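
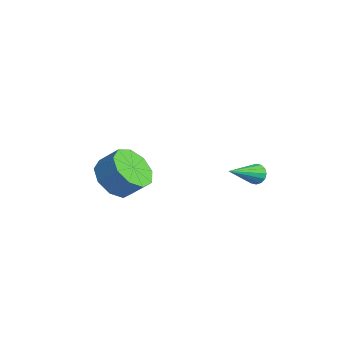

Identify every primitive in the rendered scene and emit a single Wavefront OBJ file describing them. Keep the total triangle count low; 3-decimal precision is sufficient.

v -0.677 3.43 0.44
v -0.402 3.27 0.041
v -0.283 1.91 1.32
v -0.231 3.403 0.193
v -0.18 3.542 0.412
v -0.262 3.652 0.637
v -0.456 3.702 0.81
v -0.708 3.679 0.884
v -0.952 3.589 0.838
v -1.123 3.457 0.686
v -1.174 3.318 0.468
v -1.091 3.208 0.242
v -0.898 3.158 0.069
v -0.646 3.181 -0.004
v -2.478 -2 0.88
v -1.991 -1.445 0.12
v -1.414 -0.885 0.9
v -1.902 -1.44 1.66
v -2.597 -1.105 0.325
v -2.021 -0.545 1.105
v -3.149 -1.184 0.79
v -2.572 -0.624 1.569
v -3.386 -1.645 1.296
v -2.809 -1.085 2.076
v -3.199 -2.272 1.608
v -2.622 -1.712 2.388
v -2.675 -2.772 1.58
v -2.098 -2.212 2.359
v -2.059 -2.911 1.223
v -1.482 -2.351 2.003
v -1.639 -2.623 0.707
v -1.062 -2.063 1.487
v -1.612 -2.044 0.271
v -1.035 -1.484 1.051
f 2 1 4
f 2 4 3
f 4 1 5
f 4 5 3
f 5 1 6
f 5 6 3
f 6 1 7
f 6 7 3
f 7 1 8
f 7 8 3
f 8 1 9
f 8 9 3
f 9 1 10
f 9 10 3
f 10 1 11
f 10 11 3
f 11 1 12
f 11 12 3
f 12 1 13
f 12 13 3
f 13 1 14
f 13 14 3
f 14 1 2
f 14 2 3
f 16 15 19
f 16 19 17
f 17 19 20
f 17 20 18
f 19 15 21
f 19 21 20
f 20 21 22
f 20 22 18
f 21 15 23
f 21 23 22
f 22 23 24
f 22 24 18
f 23 15 25
f 23 25 24
f 24 25 26
f 24 26 18
f 25 15 27
f 25 27 26
f 26 27 28
f 26 28 18
f 27 15 29
f 27 29 28
f 28 29 30
f 28 30 18
f 29 15 31
f 29 31 30
f 30 31 32
f 30 32 18
f 31 15 33
f 31 33 32
f 32 33 34
f 32 34 18
f 33 15 16
f 33 16 34
f 34 16 17
f 34 17 18



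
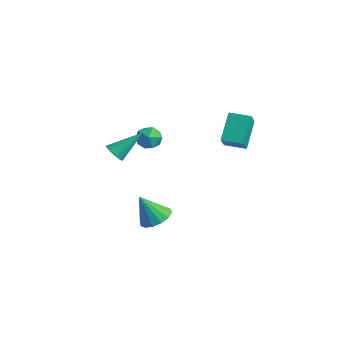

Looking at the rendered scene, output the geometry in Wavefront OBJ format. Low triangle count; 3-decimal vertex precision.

v 1.949 1.967 2.66
v 2.601 1.165 3.705
v 1.231 3.117 3.991
v 1.883 2.315 5.036
v 2.957 2.685 2.584
v 3.609 1.883 3.629
v 2.239 3.835 3.915
v 2.891 3.033 4.96
v -3.682 1.312 0.59
v -3.21 1.698 1.215
v -3.13 0.062 0.945
v -2.658 0.448 1.57
v -3.525 0.392 1.65
v -3.866 1.165 1.431
v -2.474 0.595 0.729
v -2.815 1.368 0.51
v -2.463 1.255 1.3
v -3.113 1.129 1.87
v -3.227 0.631 0.29
v -3.877 0.505 0.86
v -1.609 -2.69 2.121
v -1.183 -2.467 1.669
v -1.091 -1.13 3.379
v -1.432 -2.328 1.599
v -1.716 -2.26 1.632
v -1.979 -2.278 1.762
v -2.168 -2.377 1.963
v -2.247 -2.539 2.196
v -2.199 -2.73 2.414
v -2.035 -2.913 2.573
v -1.786 -3.053 2.644
v -1.502 -3.12 2.61
v -1.239 -3.102 2.48
v -1.05 -3.003 2.279
v -0.971 -2.842 2.046
v -1.019 -2.65 1.829
v -0.739 -0.583 -3.561
v 0.18 -0.915 -3.347
v -1.361 -1.237 -1.899
v 0.165 -0.431 -3.162
v -0.092 0.011 -3.084
v -0.522 0.295 -3.134
v -1.011 0.343 -3.298
v -1.427 0.143 -3.532
v -1.658 -0.252 -3.774
v -1.644 -0.735 -3.959
v -1.387 -1.178 -4.037
v -0.957 -1.461 -3.987
v -0.468 -1.509 -3.823
v -0.052 -1.309 -3.589
f 2 4 1
f 5 2 1
f 1 4 3
f 3 5 1
f 2 8 4
f 6 2 5
f 6 8 2
f 4 8 3
f 7 5 3
f 3 8 7
f 7 6 5
f 8 6 7
f 9 20 14
f 9 14 10
f 9 10 16
f 9 16 19
f 9 19 20
f 10 14 18
f 14 20 13
f 20 19 11
f 19 16 15
f 16 10 17
f 12 18 13
f 12 13 11
f 12 11 15
f 12 15 17
f 12 17 18
f 13 18 14
f 11 13 20
f 15 11 19
f 17 15 16
f 18 17 10
f 22 21 24
f 22 24 23
f 24 21 25
f 24 25 23
f 25 21 26
f 25 26 23
f 26 21 27
f 26 27 23
f 27 21 28
f 27 28 23
f 28 21 29
f 28 29 23
f 29 21 30
f 29 30 23
f 30 21 31
f 30 31 23
f 31 21 32
f 31 32 23
f 32 21 33
f 32 33 23
f 33 21 34
f 33 34 23
f 34 21 35
f 34 35 23
f 35 21 36
f 35 36 23
f 36 21 22
f 36 22 23
f 38 37 40
f 38 40 39
f 40 37 41
f 40 41 39
f 41 37 42
f 41 42 39
f 42 37 43
f 42 43 39
f 43 37 44
f 43 44 39
f 44 37 45
f 44 45 39
f 45 37 46
f 45 46 39
f 46 37 47
f 46 47 39
f 47 37 48
f 47 48 39
f 48 37 49
f 48 49 39
f 49 37 50
f 49 50 39
f 50 37 38
f 50 38 39



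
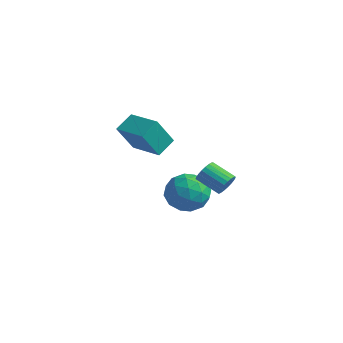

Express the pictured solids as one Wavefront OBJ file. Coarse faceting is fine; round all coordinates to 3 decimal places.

v 0.029 -0.208 2.392
v 0.042 0.699 2.921
v 0.242 0.589 1.021
v 0.256 1.496 1.551
v 1.644 -0.336 2.569
v 1.658 0.571 3.099
v 1.858 0.461 1.199
v 1.871 1.368 1.728
v -0.564 4.053 -2.951
v 0.247 4.555 -2.355
v 0.693 3.085 -3.845
v 1.504 3.587 -3.249
v 0.801 2.866 -2.747
v 0.025 3.463 -2.195
v 0.915 4.177 -4.005
v 0.139 4.774 -3.453
v 1.162 4.631 -3.006
v 1.091 3.821 -2.229
v -0.151 3.819 -3.971
v -0.222 3.009 -3.194
v -0.268 4.389 -2.574
v 1.208 3.251 -3.626
v 0.795 2.827 -3.331
v 1.272 3.122 -2.98
v -0.399 3.747 -2.48
v 0.077 4.042 -2.13
v 0.403 3.049 -2.361
v 0.863 3.598 -4.07
v 1.339 3.893 -3.72
v -0.332 4.518 -3.22
v 0.145 4.813 -2.869
v 0.537 4.591 -3.839
v 0.746 4.729 -2.607
v 1.484 4.16 -3.132
v 1.138 4.506 -3.577
v 0.682 4.858 -3.252
v 0.704 4.252 -2.15
v 1.443 3.684 -2.675
v 1.03 3.259 -2.381
v 0.573 3.611 -2.056
v 1.241 4.297 -2.533
v -0.503 3.956 -3.525
v 0.236 3.388 -4.05
v 0.367 4.029 -4.144
v -0.09 4.381 -3.819
v -0.544 3.48 -3.068
v 0.194 2.911 -3.593
v 0.258 2.782 -2.948
v -0.198 3.134 -2.623
v -0.301 3.343 -3.667
v 2.671 3.92 -1.81
v 2.89 4.137 -1.295
v 1.768 3.936 -0.735
v 1.549 3.72 -1.25
v 2.799 4.342 -1.404
v 1.677 4.142 -0.843
v 2.686 4.475 -1.582
v 1.564 4.275 -1.021
v 2.57 4.512 -1.8
v 1.449 4.311 -1.239
v 2.472 4.446 -2.02
v 1.35 4.246 -1.459
v 2.408 4.29 -2.204
v 1.287 4.089 -1.643
v 2.39 4.069 -2.319
v 1.268 3.869 -1.758
v 2.42 3.823 -2.347
v 1.298 3.623 -1.786
v 2.494 3.594 -2.282
v 1.372 3.393 -1.721
v 2.598 3.421 -2.135
v 1.476 3.22 -1.574
v 2.715 3.334 -1.932
v 1.593 3.134 -1.371
v 2.824 3.349 -1.708
v 1.702 3.149 -1.148
v 2.907 3.463 -1.502
v 1.785 3.262 -0.941
v 2.949 3.655 -1.349
v 1.827 3.455 -0.788
v 2.943 3.894 -1.276
v 1.821 3.693 -0.715
f 2 4 1
f 5 2 1
f 1 4 3
f 3 5 1
f 2 8 4
f 6 2 5
f 6 8 2
f 4 8 3
f 7 5 3
f 3 8 7
f 7 6 5
f 8 6 7
f 9 46 25
f 46 20 49
f 25 49 14
f 46 49 25
f 9 25 21
f 25 14 26
f 21 26 10
f 25 26 21
f 9 21 30
f 21 10 31
f 30 31 16
f 21 31 30
f 9 30 42
f 30 16 45
f 42 45 19
f 30 45 42
f 9 42 46
f 42 19 50
f 46 50 20
f 42 50 46
f 10 26 37
f 26 14 40
f 37 40 18
f 26 40 37
f 14 49 27
f 49 20 48
f 27 48 13
f 49 48 27
f 20 50 47
f 50 19 43
f 47 43 11
f 50 43 47
f 19 45 44
f 45 16 32
f 44 32 15
f 45 32 44
f 16 31 36
f 31 10 33
f 36 33 17
f 31 33 36
f 12 38 24
f 38 18 39
f 24 39 13
f 38 39 24
f 12 24 22
f 24 13 23
f 22 23 11
f 24 23 22
f 12 22 29
f 22 11 28
f 29 28 15
f 22 28 29
f 12 29 34
f 29 15 35
f 34 35 17
f 29 35 34
f 12 34 38
f 34 17 41
f 38 41 18
f 34 41 38
f 13 39 27
f 39 18 40
f 27 40 14
f 39 40 27
f 11 23 47
f 23 13 48
f 47 48 20
f 23 48 47
f 15 28 44
f 28 11 43
f 44 43 19
f 28 43 44
f 17 35 36
f 35 15 32
f 36 32 16
f 35 32 36
f 18 41 37
f 41 17 33
f 37 33 10
f 41 33 37
f 52 51 55
f 52 55 53
f 53 55 56
f 53 56 54
f 55 51 57
f 55 57 56
f 56 57 58
f 56 58 54
f 57 51 59
f 57 59 58
f 58 59 60
f 58 60 54
f 59 51 61
f 59 61 60
f 60 61 62
f 60 62 54
f 61 51 63
f 61 63 62
f 62 63 64
f 62 64 54
f 63 51 65
f 63 65 64
f 64 65 66
f 64 66 54
f 65 51 67
f 65 67 66
f 66 67 68
f 66 68 54
f 67 51 69
f 67 69 68
f 68 69 70
f 68 70 54
f 69 51 71
f 69 71 70
f 70 71 72
f 70 72 54
f 71 51 73
f 71 73 72
f 72 73 74
f 72 74 54
f 73 51 75
f 73 75 74
f 74 75 76
f 74 76 54
f 75 51 77
f 75 77 76
f 76 77 78
f 76 78 54
f 77 51 79
f 77 79 78
f 78 79 80
f 78 80 54
f 79 51 81
f 79 81 80
f 80 81 82
f 80 82 54
f 81 51 52
f 81 52 82
f 82 52 53
f 82 53 54



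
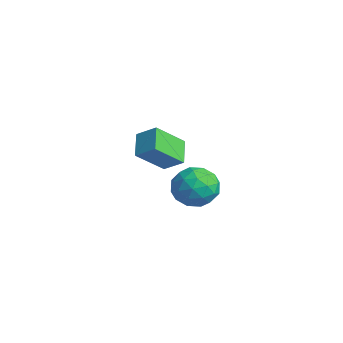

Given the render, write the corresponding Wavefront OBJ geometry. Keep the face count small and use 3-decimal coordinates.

v -0.278 -2.508 2.859
v 0.322 -2.037 3.355
v -0.364 -1.378 1.891
v 0.236 -0.907 2.388
v 0.524 -2.933 2.292
v 1.124 -2.462 2.789
v 0.438 -1.803 1.325
v 1.038 -1.332 1.821
v -3.195 1.5 -1.563
v -2.323 1.596 -1.107
v -2.677 0.164 -2.273
v -1.805 0.26 -1.817
v -2.614 0.035 -1.295
v -2.934 0.86 -0.857
v -2.066 0.9 -2.523
v -2.386 1.725 -2.085
v -1.625 1.224 -1.7
v -1.964 0.69 -0.941
v -3.036 1.07 -2.439
v -3.375 0.536 -1.68
v -2.804 1.665 -1.273
v -2.196 0.095 -2.107
v -2.671 -0.038 -1.801
v -2.159 0.018 -1.532
v -3.164 1.233 -1.126
v -2.651 1.289 -0.857
v -2.822 0.372 -0.968
v -2.349 0.471 -2.523
v -1.836 0.527 -2.254
v -2.841 1.742 -1.848
v -2.329 1.798 -1.579
v -2.178 1.388 -2.412
v -1.882 1.503 -1.353
v -1.578 0.718 -1.77
v -1.731 1.094 -2.186
v -1.919 1.579 -1.928
v -2.081 1.189 -0.907
v -1.777 0.404 -1.324
v -2.252 0.271 -1.018
v -2.441 0.757 -0.76
v -1.671 0.971 -1.256
v -3.223 1.356 -2.056
v -2.919 0.571 -2.473
v -2.559 1.003 -2.62
v -2.748 1.489 -2.362
v -3.422 1.042 -1.61
v -3.118 0.257 -2.027
v -3.081 0.181 -1.452
v -3.269 0.666 -1.194
v -3.329 0.789 -2.124
f 2 4 1
f 5 2 1
f 1 4 3
f 3 5 1
f 2 8 4
f 6 2 5
f 6 8 2
f 4 8 3
f 7 5 3
f 3 8 7
f 7 6 5
f 8 6 7
f 9 46 25
f 46 20 49
f 25 49 14
f 46 49 25
f 9 25 21
f 25 14 26
f 21 26 10
f 25 26 21
f 9 21 30
f 21 10 31
f 30 31 16
f 21 31 30
f 9 30 42
f 30 16 45
f 42 45 19
f 30 45 42
f 9 42 46
f 42 19 50
f 46 50 20
f 42 50 46
f 10 26 37
f 26 14 40
f 37 40 18
f 26 40 37
f 14 49 27
f 49 20 48
f 27 48 13
f 49 48 27
f 20 50 47
f 50 19 43
f 47 43 11
f 50 43 47
f 19 45 44
f 45 16 32
f 44 32 15
f 45 32 44
f 16 31 36
f 31 10 33
f 36 33 17
f 31 33 36
f 12 38 24
f 38 18 39
f 24 39 13
f 38 39 24
f 12 24 22
f 24 13 23
f 22 23 11
f 24 23 22
f 12 22 29
f 22 11 28
f 29 28 15
f 22 28 29
f 12 29 34
f 29 15 35
f 34 35 17
f 29 35 34
f 12 34 38
f 34 17 41
f 38 41 18
f 34 41 38
f 13 39 27
f 39 18 40
f 27 40 14
f 39 40 27
f 11 23 47
f 23 13 48
f 47 48 20
f 23 48 47
f 15 28 44
f 28 11 43
f 44 43 19
f 28 43 44
f 17 35 36
f 35 15 32
f 36 32 16
f 35 32 36
f 18 41 37
f 41 17 33
f 37 33 10
f 41 33 37



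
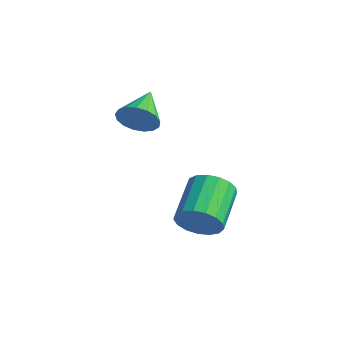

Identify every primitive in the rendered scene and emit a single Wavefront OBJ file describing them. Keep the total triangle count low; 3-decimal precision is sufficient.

v -1.285 -1.901 0.532
v -0.699 -1.887 1.317
v -2.175 -0.359 1.168
v -0.471 -1.625 1.001
v -0.429 -1.426 0.578
v -0.584 -1.336 0.145
v -0.899 -1.376 -0.2
v -1.303 -1.535 -0.378
v -1.703 -1.779 -0.347
v -2.007 -2.05 -0.115
v -2.146 -2.287 0.266
v -2.087 -2.436 0.707
v -1.845 -2.462 1.108
v -1.475 -2.359 1.377
v -1.061 -2.152 1.452
v 3.709 -3.17 -2.635
v 4.222 -3.28 -1.737
v 3.203 -1.56 -0.946
v 2.691 -1.45 -1.845
v 4.516 -2.982 -2.006
v 3.497 -1.262 -1.215
v 4.625 -2.727 -2.419
v 3.606 -1.007 -1.629
v 4.525 -2.574 -2.882
v 3.506 -0.853 -2.091
v 4.238 -2.557 -3.289
v 3.219 -0.837 -2.498
v 3.83 -2.681 -3.545
v 2.811 -0.961 -2.754
v 3.394 -2.917 -3.593
v 2.375 -1.196 -2.803
v 3.03 -3.211 -3.422
v 2.012 -1.49 -2.631
v 2.823 -3.495 -3.071
v 1.804 -1.775 -2.28
v 2.818 -3.705 -2.619
v 1.799 -1.985 -1.829
v 3.017 -3.793 -2.172
v 1.999 -2.073 -1.381
v 3.376 -3.738 -1.831
v 2.357 -2.018 -1.04
v 3.81 -3.553 -1.674
v 2.791 -1.832 -0.883
f 2 1 4
f 2 4 3
f 4 1 5
f 4 5 3
f 5 1 6
f 5 6 3
f 6 1 7
f 6 7 3
f 7 1 8
f 7 8 3
f 8 1 9
f 8 9 3
f 9 1 10
f 9 10 3
f 10 1 11
f 10 11 3
f 11 1 12
f 11 12 3
f 12 1 13
f 12 13 3
f 13 1 14
f 13 14 3
f 14 1 15
f 14 15 3
f 15 1 2
f 15 2 3
f 17 16 20
f 17 20 18
f 18 20 21
f 18 21 19
f 20 16 22
f 20 22 21
f 21 22 23
f 21 23 19
f 22 16 24
f 22 24 23
f 23 24 25
f 23 25 19
f 24 16 26
f 24 26 25
f 25 26 27
f 25 27 19
f 26 16 28
f 26 28 27
f 27 28 29
f 27 29 19
f 28 16 30
f 28 30 29
f 29 30 31
f 29 31 19
f 30 16 32
f 30 32 31
f 31 32 33
f 31 33 19
f 32 16 34
f 32 34 33
f 33 34 35
f 33 35 19
f 34 16 36
f 34 36 35
f 35 36 37
f 35 37 19
f 36 16 38
f 36 38 37
f 37 38 39
f 37 39 19
f 38 16 40
f 38 40 39
f 39 40 41
f 39 41 19
f 40 16 42
f 40 42 41
f 41 42 43
f 41 43 19
f 42 16 17
f 42 17 43
f 43 17 18
f 43 18 19



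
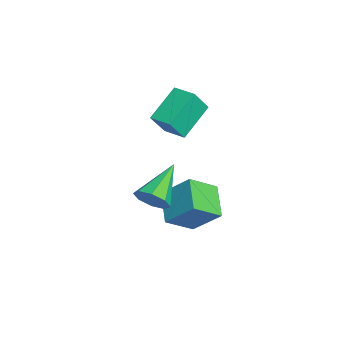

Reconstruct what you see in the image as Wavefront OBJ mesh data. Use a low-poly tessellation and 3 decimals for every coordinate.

v 0.054 2.328 -2.067
v 0.533 3.443 -0.891
v -0.452 3.466 -2.939
v 0.027 4.581 -1.762
v 1.493 2.439 -2.758
v 1.972 3.554 -1.581
v 0.987 3.577 -3.629
v 1.466 4.692 -2.453
v 2.604 1.896 -0.541
v 3.026 1.888 0.139
v 1.076 2.804 0.421
v 3.121 2.396 -0.19
v 2.913 2.611 -0.725
v 2.523 2.407 -1.151
v 2.181 1.904 -1.22
v 2.086 1.396 -0.891
v 2.295 1.181 -0.357
v 2.684 1.385 0.07
v -2.434 2.543 -0.057
v -3.615 3.57 0.968
v -1.658 3.33 0.05
v -2.839 4.356 1.075
v -1.981 1.944 1.065
v -3.162 2.97 2.09
v -1.205 2.73 1.172
v -2.386 3.757 2.197
f 2 4 1
f 5 2 1
f 1 4 3
f 3 5 1
f 2 8 4
f 6 2 5
f 6 8 2
f 4 8 3
f 7 5 3
f 3 8 7
f 7 6 5
f 8 6 7
f 10 9 12
f 10 12 11
f 12 9 13
f 12 13 11
f 13 9 14
f 13 14 11
f 14 9 15
f 14 15 11
f 15 9 16
f 15 16 11
f 16 9 17
f 16 17 11
f 17 9 18
f 17 18 11
f 18 9 10
f 18 10 11
f 20 22 19
f 23 20 19
f 19 22 21
f 21 23 19
f 20 26 22
f 24 20 23
f 24 26 20
f 22 26 21
f 25 23 21
f 21 26 25
f 25 24 23
f 26 24 25



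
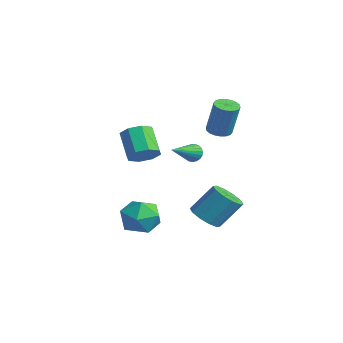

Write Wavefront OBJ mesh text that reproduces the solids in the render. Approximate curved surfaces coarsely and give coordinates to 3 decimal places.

v -3.265 -0.196 0.027
v -2.862 -0.197 -0.389
v -2.455 -1.824 0.813
v -2.757 -0.062 -0.219
v -2.74 0.049 -0.005
v -2.814 0.118 0.214
v -2.966 0.132 0.401
v -3.17 0.09 0.523
v -3.39 -0.002 0.559
v -3.588 -0.127 0.504
v -3.731 -0.265 0.366
v -3.793 -0.39 0.17
v -3.763 -0.482 -0.051
v -3.648 -0.525 -0.258
v -3.466 -0.511 -0.416
v -3.25 -0.442 -0.498
v -3.036 -0.331 -0.488
v -1.703 -0.333 -3.848
v -1.076 -0.97 -3.526
v -0.711 0.135 -2.05
v -1.337 0.773 -2.372
v -0.79 -0.596 -3.877
v -0.425 0.509 -2.4
v -0.853 -0.121 -4.217
v -0.488 0.984 -2.74
v -1.24 0.273 -4.416
v -0.875 1.378 -2.939
v -1.804 0.435 -4.398
v -1.439 1.541 -2.922
v -2.329 0.305 -4.17
v -1.964 1.41 -2.694
v -2.615 -0.069 -3.82
v -2.25 1.036 -2.343
v -2.552 -0.544 -3.48
v -2.187 0.561 -2.003
v -2.165 -0.938 -3.281
v -1.8 0.167 -1.804
v -1.601 -1.101 -3.298
v -1.236 0.005 -1.822
v -2.228 -3.428 0.788
v -1.733 -2.828 1.2
v -2.917 -2.653 2.365
v -3.412 -3.252 1.952
v -2.143 -2.553 0.742
v -3.327 -2.377 1.907
v -2.603 -2.79 0.311
v -3.787 -2.615 1.475
v -2.843 -3.401 0.159
v -4.027 -3.225 1.323
v -2.723 -4.027 0.375
v -3.907 -3.852 1.54
v -2.313 -4.303 0.833
v -3.497 -4.127 1.998
v -1.853 -4.065 1.265
v -3.037 -3.89 2.429
v -1.613 -3.455 1.417
v -2.797 -3.279 2.581
v -2.359 0.778 1.73
v -1.758 0.534 1.563
v -1.18 0.658 3.463
v -1.781 0.902 3.63
v -1.721 0.828 1.532
v -1.143 0.952 3.432
v -1.81 1.112 1.541
v -1.232 1.236 3.441
v -2.008 1.33 1.587
v -1.43 1.455 3.487
v -2.276 1.439 1.661
v -1.697 1.563 3.561
v -2.56 1.417 1.749
v -1.981 1.541 3.649
v -2.804 1.268 1.833
v -2.226 1.392 3.733
v -2.96 1.022 1.897
v -2.382 1.146 3.797
v -2.997 0.728 1.928
v -2.419 0.852 3.828
v -2.908 0.444 1.919
v -2.33 0.568 3.819
v -2.71 0.225 1.873
v -2.132 0.35 3.773
v -2.443 0.117 1.799
v -1.864 0.241 3.699
v -2.159 0.139 1.711
v -1.58 0.263 3.611
v -1.914 0.288 1.627
v -1.336 0.412 3.527
v -2.519 -3.311 -3.313
v -1.786 -3.004 -2.429
v -1.454 -4.876 -3.651
v -0.721 -4.569 -2.767
v -1.829 -4.924 -2.525
v -2.487 -3.957 -2.316
v -0.753 -3.923 -3.764
v -1.411 -2.956 -3.555
v -0.695 -3.382 -2.708
v -1.36 -4.001 -1.942
v -1.88 -3.879 -4.138
v -2.545 -4.498 -3.372
f 2 1 4
f 2 4 3
f 4 1 5
f 4 5 3
f 5 1 6
f 5 6 3
f 6 1 7
f 6 7 3
f 7 1 8
f 7 8 3
f 8 1 9
f 8 9 3
f 9 1 10
f 9 10 3
f 10 1 11
f 10 11 3
f 11 1 12
f 11 12 3
f 12 1 13
f 12 13 3
f 13 1 14
f 13 14 3
f 14 1 15
f 14 15 3
f 15 1 16
f 15 16 3
f 16 1 17
f 16 17 3
f 17 1 2
f 17 2 3
f 19 18 22
f 19 22 20
f 20 22 23
f 20 23 21
f 22 18 24
f 22 24 23
f 23 24 25
f 23 25 21
f 24 18 26
f 24 26 25
f 25 26 27
f 25 27 21
f 26 18 28
f 26 28 27
f 27 28 29
f 27 29 21
f 28 18 30
f 28 30 29
f 29 30 31
f 29 31 21
f 30 18 32
f 30 32 31
f 31 32 33
f 31 33 21
f 32 18 34
f 32 34 33
f 33 34 35
f 33 35 21
f 34 18 36
f 34 36 35
f 35 36 37
f 35 37 21
f 36 18 38
f 36 38 37
f 37 38 39
f 37 39 21
f 38 18 19
f 38 19 39
f 39 19 20
f 39 20 21
f 41 40 44
f 41 44 42
f 42 44 45
f 42 45 43
f 44 40 46
f 44 46 45
f 45 46 47
f 45 47 43
f 46 40 48
f 46 48 47
f 47 48 49
f 47 49 43
f 48 40 50
f 48 50 49
f 49 50 51
f 49 51 43
f 50 40 52
f 50 52 51
f 51 52 53
f 51 53 43
f 52 40 54
f 52 54 53
f 53 54 55
f 53 55 43
f 54 40 56
f 54 56 55
f 55 56 57
f 55 57 43
f 56 40 41
f 56 41 57
f 57 41 42
f 57 42 43
f 59 58 62
f 59 62 60
f 60 62 63
f 60 63 61
f 62 58 64
f 62 64 63
f 63 64 65
f 63 65 61
f 64 58 66
f 64 66 65
f 65 66 67
f 65 67 61
f 66 58 68
f 66 68 67
f 67 68 69
f 67 69 61
f 68 58 70
f 68 70 69
f 69 70 71
f 69 71 61
f 70 58 72
f 70 72 71
f 71 72 73
f 71 73 61
f 72 58 74
f 72 74 73
f 73 74 75
f 73 75 61
f 74 58 76
f 74 76 75
f 75 76 77
f 75 77 61
f 76 58 78
f 76 78 77
f 77 78 79
f 77 79 61
f 78 58 80
f 78 80 79
f 79 80 81
f 79 81 61
f 80 58 82
f 80 82 81
f 81 82 83
f 81 83 61
f 82 58 84
f 82 84 83
f 83 84 85
f 83 85 61
f 84 58 86
f 84 86 85
f 85 86 87
f 85 87 61
f 86 58 59
f 86 59 87
f 87 59 60
f 87 60 61
f 88 99 93
f 88 93 89
f 88 89 95
f 88 95 98
f 88 98 99
f 89 93 97
f 93 99 92
f 99 98 90
f 98 95 94
f 95 89 96
f 91 97 92
f 91 92 90
f 91 90 94
f 91 94 96
f 91 96 97
f 92 97 93
f 90 92 99
f 94 90 98
f 96 94 95
f 97 96 89



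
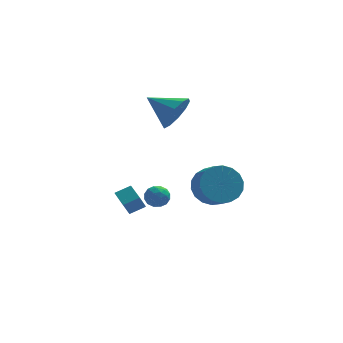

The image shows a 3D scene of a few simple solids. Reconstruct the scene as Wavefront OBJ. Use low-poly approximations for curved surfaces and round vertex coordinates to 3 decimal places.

v -2.819 0.796 -2.652
v -2.191 0.73 -2.452
v -3.129 0.09 -1.908
v -2.501 0.024 -1.708
v -2.825 0.592 -1.6
v -2.634 1.028 -2.06
v -2.686 -0.208 -2.3
v -2.495 0.228 -2.76
v -2.109 0.11 -2.235
v -2.195 0.604 -1.802
v -3.125 0.216 -2.558
v -3.211 0.71 -2.125
v -2.478 0.825 -2.618
v -2.842 -0.005 -1.742
v -3.033 0.329 -1.679
v -2.664 0.29 -1.562
v -2.738 1 -2.387
v -2.369 0.961 -2.27
v -2.742 0.88 -1.768
v -2.951 -0.141 -2.09
v -2.582 -0.18 -1.973
v -2.656 0.53 -2.798
v -2.287 0.491 -2.681
v -2.578 -0.06 -2.592
v -2.06 0.422 -2.372
v -2.243 0.007 -1.935
v -2.352 -0.13 -2.283
v -2.239 0.127 -2.553
v -2.111 0.712 -2.118
v -2.293 0.297 -1.68
v -2.484 0.631 -1.617
v -2.371 0.887 -1.887
v -2.063 0.348 -1.99
v -3.027 0.523 -2.68
v -3.209 0.108 -2.242
v -2.949 -0.067 -2.473
v -2.836 0.189 -2.743
v -3.077 0.813 -2.425
v -3.26 0.398 -1.988
v -3.081 0.693 -1.807
v -2.968 0.95 -2.077
v -3.257 0.472 -2.37
v -4.027 -2.592 -1.725
v -4.303 -2.925 -0.982
v -4.397 -1.632 -1.432
v -4.673 -1.965 -0.689
v -3.287 -2.415 -1.371
v -3.563 -2.748 -0.628
v -3.657 -1.455 -1.078
v -3.933 -1.788 -0.335
v -0.341 -3.104 0.193
v 0.649 -2.73 0.129
v 0.99 -3.541 0.664
v 0.001 -3.916 0.727
v 0.488 -2.535 0.528
v 0.83 -3.346 1.062
v 0.163 -2.453 0.86
v 0.505 -3.264 1.394
v -0.261 -2.5 1.06
v 0.08 -3.311 1.594
v -0.702 -2.666 1.088
v -0.36 -3.478 1.623
v -1.071 -2.92 0.939
v -0.729 -3.731 1.474
v -1.295 -3.21 0.642
v -0.953 -4.021 1.177
v -1.33 -3.479 0.256
v -0.989 -4.29 0.791
v -1.17 -3.674 -0.142
v -0.828 -4.485 0.392
v -0.845 -3.756 -0.474
v -0.503 -4.567 0.06
v -0.42 -3.709 -0.674
v -0.079 -4.52 -0.14
v 0.02 -3.542 -0.703
v 0.362 -4.354 -0.168
v 0.389 -3.289 -0.554
v 0.731 -4.1 -0.019
v 0.613 -2.999 -0.257
v 0.955 -3.81 0.278
v -1.673 2.119 2.46
v -1.086 2.293 3.35
v -3.027 2.901 3.2
v -1.006 2.817 2.945
v -1.18 3.074 2.354
v -1.542 2.967 1.804
v -1.954 2.536 1.504
v -2.259 1.946 1.57
v -2.34 1.422 1.976
v -2.166 1.164 2.566
v -1.803 1.272 3.117
v -1.391 1.703 3.416
f 1 38 17
f 38 12 41
f 17 41 6
f 38 41 17
f 1 17 13
f 17 6 18
f 13 18 2
f 17 18 13
f 1 13 22
f 13 2 23
f 22 23 8
f 13 23 22
f 1 22 34
f 22 8 37
f 34 37 11
f 22 37 34
f 1 34 38
f 34 11 42
f 38 42 12
f 34 42 38
f 2 18 29
f 18 6 32
f 29 32 10
f 18 32 29
f 6 41 19
f 41 12 40
f 19 40 5
f 41 40 19
f 12 42 39
f 42 11 35
f 39 35 3
f 42 35 39
f 11 37 36
f 37 8 24
f 36 24 7
f 37 24 36
f 8 23 28
f 23 2 25
f 28 25 9
f 23 25 28
f 4 30 16
f 30 10 31
f 16 31 5
f 30 31 16
f 4 16 14
f 16 5 15
f 14 15 3
f 16 15 14
f 4 14 21
f 14 3 20
f 21 20 7
f 14 20 21
f 4 21 26
f 21 7 27
f 26 27 9
f 21 27 26
f 4 26 30
f 26 9 33
f 30 33 10
f 26 33 30
f 5 31 19
f 31 10 32
f 19 32 6
f 31 32 19
f 3 15 39
f 15 5 40
f 39 40 12
f 15 40 39
f 7 20 36
f 20 3 35
f 36 35 11
f 20 35 36
f 9 27 28
f 27 7 24
f 28 24 8
f 27 24 28
f 10 33 29
f 33 9 25
f 29 25 2
f 33 25 29
f 44 46 43
f 47 44 43
f 43 46 45
f 45 47 43
f 44 50 46
f 48 44 47
f 48 50 44
f 46 50 45
f 49 47 45
f 45 50 49
f 49 48 47
f 50 48 49
f 52 51 55
f 52 55 53
f 53 55 56
f 53 56 54
f 55 51 57
f 55 57 56
f 56 57 58
f 56 58 54
f 57 51 59
f 57 59 58
f 58 59 60
f 58 60 54
f 59 51 61
f 59 61 60
f 60 61 62
f 60 62 54
f 61 51 63
f 61 63 62
f 62 63 64
f 62 64 54
f 63 51 65
f 63 65 64
f 64 65 66
f 64 66 54
f 65 51 67
f 65 67 66
f 66 67 68
f 66 68 54
f 67 51 69
f 67 69 68
f 68 69 70
f 68 70 54
f 69 51 71
f 69 71 70
f 70 71 72
f 70 72 54
f 71 51 73
f 71 73 72
f 72 73 74
f 72 74 54
f 73 51 75
f 73 75 74
f 74 75 76
f 74 76 54
f 75 51 77
f 75 77 76
f 76 77 78
f 76 78 54
f 77 51 79
f 77 79 78
f 78 79 80
f 78 80 54
f 79 51 52
f 79 52 80
f 80 52 53
f 80 53 54
f 82 81 84
f 82 84 83
f 84 81 85
f 84 85 83
f 85 81 86
f 85 86 83
f 86 81 87
f 86 87 83
f 87 81 88
f 87 88 83
f 88 81 89
f 88 89 83
f 89 81 90
f 89 90 83
f 90 81 91
f 90 91 83
f 91 81 92
f 91 92 83
f 92 81 82
f 92 82 83



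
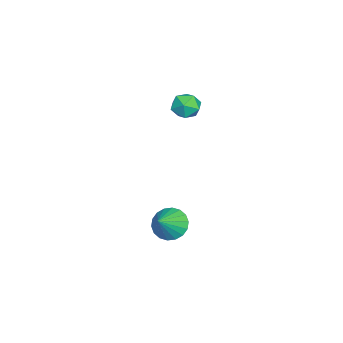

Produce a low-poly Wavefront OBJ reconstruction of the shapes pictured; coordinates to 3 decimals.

v -0.844 1.488 1.938
v -0.427 1.355 1.32
v -0.353 0.505 2.48
v 0.064 0.372 1.862
v 0.21 0.976 2.295
v -0.093 1.583 1.959
v -0.687 0.277 1.841
v -0.99 0.884 1.505
v -0.33 0.606 1.26
v 0.224 1.039 1.54
v -1.004 0.821 2.26
v -0.45 1.254 2.54
v 2.184 0.865 -3.936
v 2.64 0.529 -4.583
v 3.196 0.595 -3.084
v 2.743 0.897 -4.589
v 2.736 1.259 -4.465
v 2.619 1.543 -4.237
v 2.416 1.693 -3.949
v 2.168 1.679 -3.658
v 1.922 1.503 -3.423
v 1.729 1.201 -3.289
v 1.625 0.833 -3.283
v 1.633 0.471 -3.407
v 1.75 0.187 -3.635
v 1.952 0.037 -3.923
v 2.201 0.051 -4.214
v 2.446 0.227 -4.45
f 1 12 6
f 1 6 2
f 1 2 8
f 1 8 11
f 1 11 12
f 2 6 10
f 6 12 5
f 12 11 3
f 11 8 7
f 8 2 9
f 4 10 5
f 4 5 3
f 4 3 7
f 4 7 9
f 4 9 10
f 5 10 6
f 3 5 12
f 7 3 11
f 9 7 8
f 10 9 2
f 14 13 16
f 14 16 15
f 16 13 17
f 16 17 15
f 17 13 18
f 17 18 15
f 18 13 19
f 18 19 15
f 19 13 20
f 19 20 15
f 20 13 21
f 20 21 15
f 21 13 22
f 21 22 15
f 22 13 23
f 22 23 15
f 23 13 24
f 23 24 15
f 24 13 25
f 24 25 15
f 25 13 26
f 25 26 15
f 26 13 27
f 26 27 15
f 27 13 28
f 27 28 15
f 28 13 14
f 28 14 15



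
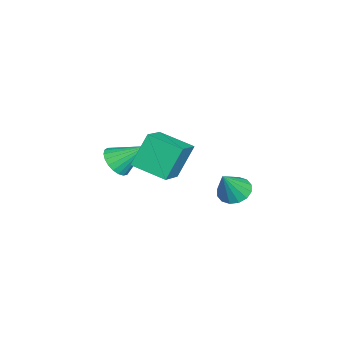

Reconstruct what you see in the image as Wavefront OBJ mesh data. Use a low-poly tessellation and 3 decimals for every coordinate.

v -0.992 -2.017 -1.869
v -1.774 -1.295 -0.024
v -0.447 -0.119 -2.381
v -1.229 0.603 -0.536
v 0.709 -2.283 -1.044
v -0.073 -1.561 0.801
v 1.254 -0.385 -1.556
v 0.472 0.337 0.289
v -2.168 -3.668 -2.794
v -1.524 -3.162 -3.386
v -2.212 -2.032 -1.446
v -1.896 -3.044 -3.541
v -2.315 -3.034 -3.567
v -2.709 -3.134 -3.459
v -3.009 -3.326 -3.237
v -3.163 -3.577 -2.938
v -3.146 -3.843 -2.614
v -2.959 -4.08 -2.321
v -2.635 -4.245 -2.11
v -2.231 -4.31 -2.018
v -1.816 -4.264 -2.059
v -1.461 -4.115 -2.228
v -1.229 -3.889 -2.495
v -1.159 -3.624 -2.814
v -1.263 -3.367 -3.129
v 2.282 3.227 -1.199
v 2.842 3.937 -1.302
v 3.138 2.773 0.319
v 2.481 4.102 -1.049
v 2.066 4.033 -0.836
v 1.71 3.748 -0.72
v 1.507 3.323 -0.732
v 1.511 2.873 -0.87
v 1.722 2.517 -1.095
v 2.083 2.352 -1.348
v 2.498 2.421 -1.561
v 2.854 2.706 -1.677
v 3.058 3.131 -1.665
v 3.053 3.581 -1.528
f 2 4 1
f 5 2 1
f 1 4 3
f 3 5 1
f 2 8 4
f 6 2 5
f 6 8 2
f 4 8 3
f 7 5 3
f 3 8 7
f 7 6 5
f 8 6 7
f 10 9 12
f 10 12 11
f 12 9 13
f 12 13 11
f 13 9 14
f 13 14 11
f 14 9 15
f 14 15 11
f 15 9 16
f 15 16 11
f 16 9 17
f 16 17 11
f 17 9 18
f 17 18 11
f 18 9 19
f 18 19 11
f 19 9 20
f 19 20 11
f 20 9 21
f 20 21 11
f 21 9 22
f 21 22 11
f 22 9 23
f 22 23 11
f 23 9 24
f 23 24 11
f 24 9 25
f 24 25 11
f 25 9 10
f 25 10 11
f 27 26 29
f 27 29 28
f 29 26 30
f 29 30 28
f 30 26 31
f 30 31 28
f 31 26 32
f 31 32 28
f 32 26 33
f 32 33 28
f 33 26 34
f 33 34 28
f 34 26 35
f 34 35 28
f 35 26 36
f 35 36 28
f 36 26 37
f 36 37 28
f 37 26 38
f 37 38 28
f 38 26 39
f 38 39 28
f 39 26 27
f 39 27 28



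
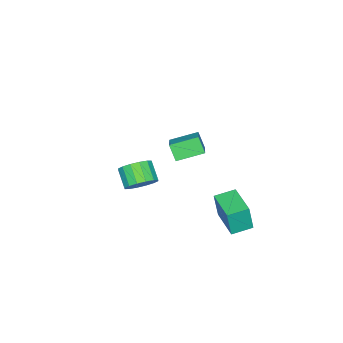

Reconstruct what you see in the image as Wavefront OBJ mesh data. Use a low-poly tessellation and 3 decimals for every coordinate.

v 1.647 -2.527 -3.254
v 2.083 -3.144 -3.545
v 1.569 -3.831 -2.856
v 1.133 -3.213 -2.566
v 2.309 -2.993 -3.225
v 1.795 -3.68 -2.537
v 2.357 -2.717 -2.914
v 1.843 -3.404 -2.225
v 2.215 -2.389 -2.693
v 1.701 -3.076 -2.005
v 1.921 -2.099 -2.623
v 1.407 -2.786 -1.935
v 1.553 -1.923 -2.722
v 1.039 -2.61 -2.034
v 1.211 -1.909 -2.964
v 0.697 -2.596 -2.275
v 0.985 -2.06 -3.283
v 0.471 -2.747 -2.595
v 0.937 -2.336 -3.595
v 0.423 -3.023 -2.906
v 1.079 -2.664 -3.815
v 0.565 -3.351 -3.127
v 1.373 -2.954 -3.885
v 0.859 -3.641 -3.197
v 1.741 -3.13 -3.786
v 1.227 -3.817 -3.098
v 0.948 2.182 -3.221
v 1.099 2.036 -1.867
v 1.964 3.456 -3.196
v 2.115 3.311 -1.843
v 1.745 1.549 -3.377
v 1.896 1.404 -2.024
v 2.761 2.824 -3.353
v 2.912 2.678 -1.999
v 3.576 0.512 1.572
v 3.4 0.073 2.302
v 2.773 1.451 1.944
v 2.597 1.011 2.674
v 4.483 1.069 2.126
v 4.307 0.629 2.856
v 3.68 2.007 2.498
v 3.504 1.568 3.228
f 2 1 5
f 2 5 3
f 3 5 6
f 3 6 4
f 5 1 7
f 5 7 6
f 6 7 8
f 6 8 4
f 7 1 9
f 7 9 8
f 8 9 10
f 8 10 4
f 9 1 11
f 9 11 10
f 10 11 12
f 10 12 4
f 11 1 13
f 11 13 12
f 12 13 14
f 12 14 4
f 13 1 15
f 13 15 14
f 14 15 16
f 14 16 4
f 15 1 17
f 15 17 16
f 16 17 18
f 16 18 4
f 17 1 19
f 17 19 18
f 18 19 20
f 18 20 4
f 19 1 21
f 19 21 20
f 20 21 22
f 20 22 4
f 21 1 23
f 21 23 22
f 22 23 24
f 22 24 4
f 23 1 25
f 23 25 24
f 24 25 26
f 24 26 4
f 25 1 2
f 25 2 26
f 26 2 3
f 26 3 4
f 28 30 27
f 31 28 27
f 27 30 29
f 29 31 27
f 28 34 30
f 32 28 31
f 32 34 28
f 30 34 29
f 33 31 29
f 29 34 33
f 33 32 31
f 34 32 33
f 36 38 35
f 39 36 35
f 35 38 37
f 37 39 35
f 36 42 38
f 40 36 39
f 40 42 36
f 38 42 37
f 41 39 37
f 37 42 41
f 41 40 39
f 42 40 41



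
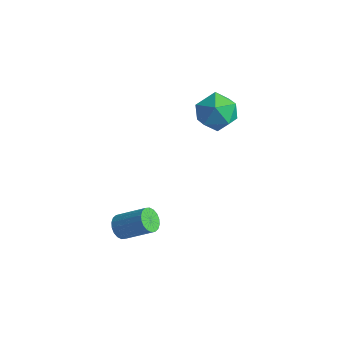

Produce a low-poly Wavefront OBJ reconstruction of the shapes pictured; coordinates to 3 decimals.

v 2.136 1.711 2.084
v 3.029 1.744 2.427
v 1.711 0.816 3.273
v 2.604 0.849 3.616
v 2.058 1.635 3.628
v 2.321 2.188 2.893
v 2.419 0.372 2.807
v 2.682 0.925 2.072
v 3.204 0.916 2.874
v 2.98 1.696 3.381
v 1.76 0.864 2.319
v 1.536 1.644 2.826
v 0.692 -2.706 -2.405
v 1.058 -2.892 -2.785
v 2.194 -2.48 -1.896
v 1.828 -2.294 -1.515
v 1.024 -2.655 -2.853
v 2.16 -2.243 -1.963
v 0.925 -2.427 -2.831
v 2.06 -2.015 -1.942
v 0.779 -2.255 -2.725
v 1.915 -1.843 -1.836
v 0.616 -2.172 -2.555
v 1.752 -1.76 -1.666
v 0.469 -2.195 -2.356
v 1.604 -1.783 -1.467
v 0.365 -2.319 -2.166
v 1.501 -1.907 -1.277
v 0.326 -2.52 -2.024
v 1.462 -2.108 -1.135
v 0.36 -2.757 -1.957
v 1.496 -2.345 -1.067
v 0.46 -2.985 -1.978
v 1.595 -2.573 -1.089
v 0.605 -3.157 -2.084
v 1.741 -2.745 -1.195
v 0.768 -3.24 -2.254
v 1.904 -2.828 -1.365
v 0.916 -3.217 -2.453
v 2.051 -2.805 -1.564
v 1.019 -3.093 -2.643
v 2.155 -2.681 -1.754
f 1 12 6
f 1 6 2
f 1 2 8
f 1 8 11
f 1 11 12
f 2 6 10
f 6 12 5
f 12 11 3
f 11 8 7
f 8 2 9
f 4 10 5
f 4 5 3
f 4 3 7
f 4 7 9
f 4 9 10
f 5 10 6
f 3 5 12
f 7 3 11
f 9 7 8
f 10 9 2
f 14 13 17
f 14 17 15
f 15 17 18
f 15 18 16
f 17 13 19
f 17 19 18
f 18 19 20
f 18 20 16
f 19 13 21
f 19 21 20
f 20 21 22
f 20 22 16
f 21 13 23
f 21 23 22
f 22 23 24
f 22 24 16
f 23 13 25
f 23 25 24
f 24 25 26
f 24 26 16
f 25 13 27
f 25 27 26
f 26 27 28
f 26 28 16
f 27 13 29
f 27 29 28
f 28 29 30
f 28 30 16
f 29 13 31
f 29 31 30
f 30 31 32
f 30 32 16
f 31 13 33
f 31 33 32
f 32 33 34
f 32 34 16
f 33 13 35
f 33 35 34
f 34 35 36
f 34 36 16
f 35 13 37
f 35 37 36
f 36 37 38
f 36 38 16
f 37 13 39
f 37 39 38
f 38 39 40
f 38 40 16
f 39 13 41
f 39 41 40
f 40 41 42
f 40 42 16
f 41 13 14
f 41 14 42
f 42 14 15
f 42 15 16



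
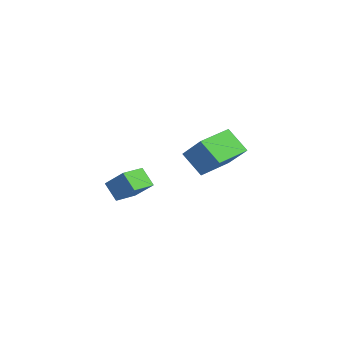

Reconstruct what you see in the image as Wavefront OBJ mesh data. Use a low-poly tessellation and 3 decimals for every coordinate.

v -0.904 2.128 -3.324
v 0.473 2.582 -2.02
v -1.754 3.846 -3.023
v -0.377 4.299 -1.718
v -0.003 2.781 -4.502
v 1.374 3.234 -3.197
v -0.853 4.498 -4.2
v 0.524 4.952 -2.896
v 3.232 -2.942 -3.013
v 4.185 -2.355 -2.045
v 2.623 -1.852 -3.074
v 3.576 -1.265 -2.107
v 3.904 -2.615 -3.873
v 4.857 -2.028 -2.906
v 3.295 -1.525 -3.935
v 4.248 -0.938 -2.967
f 2 4 1
f 5 2 1
f 1 4 3
f 3 5 1
f 2 8 4
f 6 2 5
f 6 8 2
f 4 8 3
f 7 5 3
f 3 8 7
f 7 6 5
f 8 6 7
f 10 12 9
f 13 10 9
f 9 12 11
f 11 13 9
f 10 16 12
f 14 10 13
f 14 16 10
f 12 16 11
f 15 13 11
f 11 16 15
f 15 14 13
f 16 14 15



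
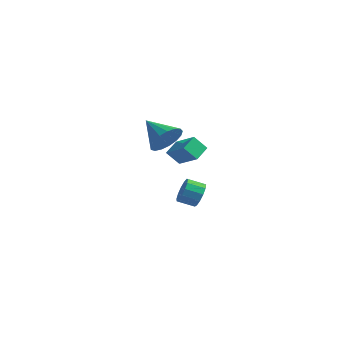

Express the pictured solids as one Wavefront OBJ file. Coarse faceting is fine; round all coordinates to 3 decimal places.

v 4.578 -2.771 3.373
v 4.967 -3.218 4.24
v 3.002 -2.449 4.247
v 5.092 -2.734 4.288
v 5.1 -2.258 4.127
v 4.988 -1.899 3.792
v 4.782 -1.741 3.362
v 4.529 -1.818 2.935
v 4.288 -2.113 2.608
v 4.113 -2.559 2.456
v 4.044 -3.054 2.515
v 4.098 -3.483 2.77
v 4.262 -3.75 3.163
v 4.498 -3.792 3.605
v 4.752 -3.6 3.994
v 1.605 1.236 0.046
v 3.043 0.917 0.934
v 1.55 2.257 0.502
v 2.988 1.938 1.39
v 2.212 1.642 -0.79
v 3.65 1.323 0.098
v 2.157 2.663 -0.334
v 3.595 2.344 0.554
v 2.299 3.539 -4.027
v 2.751 3.408 -3.296
v 1.913 2.83 -2.881
v 1.461 2.961 -3.613
v 2.498 3.823 -3.229
v 1.66 3.244 -2.815
v 2.182 4.147 -3.416
v 1.343 3.569 -3.002
v 1.903 4.279 -3.797
v 1.064 3.7 -3.382
v 1.75 4.175 -4.251
v 0.911 3.597 -3.837
v 1.771 3.87 -4.634
v 0.932 3.292 -4.219
v 1.96 3.46 -4.824
v 1.121 2.881 -4.41
v 2.257 3.075 -4.762
v 1.418 2.496 -4.347
v 2.567 2.837 -4.466
v 1.728 2.259 -4.051
v 2.792 2.822 -4.031
v 1.954 2.244 -3.616
v 2.861 3.035 -3.594
v 2.022 2.457 -3.18
f 2 1 4
f 2 4 3
f 4 1 5
f 4 5 3
f 5 1 6
f 5 6 3
f 6 1 7
f 6 7 3
f 7 1 8
f 7 8 3
f 8 1 9
f 8 9 3
f 9 1 10
f 9 10 3
f 10 1 11
f 10 11 3
f 11 1 12
f 11 12 3
f 12 1 13
f 12 13 3
f 13 1 14
f 13 14 3
f 14 1 15
f 14 15 3
f 15 1 2
f 15 2 3
f 17 19 16
f 20 17 16
f 16 19 18
f 18 20 16
f 17 23 19
f 21 17 20
f 21 23 17
f 19 23 18
f 22 20 18
f 18 23 22
f 22 21 20
f 23 21 22
f 25 24 28
f 25 28 26
f 26 28 29
f 26 29 27
f 28 24 30
f 28 30 29
f 29 30 31
f 29 31 27
f 30 24 32
f 30 32 31
f 31 32 33
f 31 33 27
f 32 24 34
f 32 34 33
f 33 34 35
f 33 35 27
f 34 24 36
f 34 36 35
f 35 36 37
f 35 37 27
f 36 24 38
f 36 38 37
f 37 38 39
f 37 39 27
f 38 24 40
f 38 40 39
f 39 40 41
f 39 41 27
f 40 24 42
f 40 42 41
f 41 42 43
f 41 43 27
f 42 24 44
f 42 44 43
f 43 44 45
f 43 45 27
f 44 24 46
f 44 46 45
f 45 46 47
f 45 47 27
f 46 24 25
f 46 25 47
f 47 25 26
f 47 26 27



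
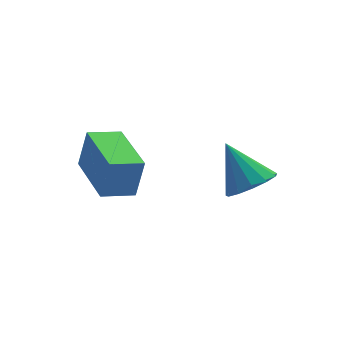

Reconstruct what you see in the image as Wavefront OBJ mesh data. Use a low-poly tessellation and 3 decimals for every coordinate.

v 1.195 -3.441 0.595
v 1.769 -2.877 0.192
v 0.945 -2.279 1.865
v 1.31 -2.771 0.005
v 0.814 -2.878 0.005
v 0.439 -3.163 0.192
v 0.304 -3.537 0.507
v 0.452 -3.88 0.85
v 0.835 -4.084 1.112
v 1.333 -4.084 1.209
v 1.787 -3.879 1.111
v 2.052 -3.536 0.85
v 2.046 -3.162 0.507
v -3.136 -1.684 0.617
v -2.767 -1.625 1.977
v -2.808 0.423 0.437
v -2.439 0.482 1.797
v -2.021 -1.882 0.323
v -1.652 -1.823 1.683
v -1.693 0.225 0.143
v -1.324 0.284 1.503
f 2 1 4
f 2 4 3
f 4 1 5
f 4 5 3
f 5 1 6
f 5 6 3
f 6 1 7
f 6 7 3
f 7 1 8
f 7 8 3
f 8 1 9
f 8 9 3
f 9 1 10
f 9 10 3
f 10 1 11
f 10 11 3
f 11 1 12
f 11 12 3
f 12 1 13
f 12 13 3
f 13 1 2
f 13 2 3
f 15 17 14
f 18 15 14
f 14 17 16
f 16 18 14
f 15 21 17
f 19 15 18
f 19 21 15
f 17 21 16
f 20 18 16
f 16 21 20
f 20 19 18
f 21 19 20



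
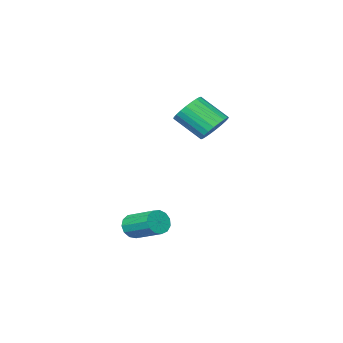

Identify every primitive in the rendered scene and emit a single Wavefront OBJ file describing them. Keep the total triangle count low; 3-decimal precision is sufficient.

v 0.984 2.422 -1.207
v 1.404 2.292 -0.77
v 1.176 3.688 -0.135
v 0.756 3.818 -0.573
v 1.579 2.44 -1.033
v 1.351 3.836 -0.399
v 1.565 2.583 -1.352
v 1.337 3.979 -0.717
v 1.367 2.674 -1.625
v 1.139 4.07 -0.99
v 1.047 2.686 -1.765
v 0.819 4.082 -1.13
v 0.707 2.614 -1.728
v 0.479 4.009 -1.093
v 0.455 2.481 -1.526
v 0.227 3.876 -0.891
v 0.371 2.329 -1.223
v 0.143 3.725 -0.588
v 0.482 2.207 -0.914
v 0.254 3.603 -0.28
v 0.752 2.153 -0.699
v 0.524 3.549 -0.065
v 1.095 2.185 -0.645
v 0.867 3.581 -0.011
v -3.079 2.478 3.375
v -2.751 2.083 2.748
v -2.154 1.007 3.738
v -2.481 1.402 4.365
v -2.518 2.282 2.824
v -1.921 1.206 3.814
v -2.37 2.512 2.984
v -1.773 1.435 3.974
v -2.33 2.736 3.203
v -1.733 1.659 4.193
v -2.404 2.92 3.448
v -1.807 1.844 4.439
v -2.581 3.038 3.683
v -1.983 1.961 4.673
v -2.833 3.07 3.87
v -2.236 1.994 4.86
v -3.123 3.012 3.982
v -2.525 1.936 4.972
v -3.406 2.873 4.002
v -2.809 1.797 4.992
v -3.639 2.674 3.926
v -3.042 1.598 4.916
v -3.787 2.445 3.766
v -3.19 1.368 4.756
v -3.827 2.221 3.547
v -3.23 1.144 4.537
v -3.753 2.036 3.301
v -3.156 0.96 4.292
v -3.577 1.919 3.067
v -2.979 0.842 4.057
v -3.324 1.886 2.88
v -2.727 0.81 3.87
v -3.035 1.944 2.768
v -2.437 0.868 3.758
f 2 1 5
f 2 5 3
f 3 5 6
f 3 6 4
f 5 1 7
f 5 7 6
f 6 7 8
f 6 8 4
f 7 1 9
f 7 9 8
f 8 9 10
f 8 10 4
f 9 1 11
f 9 11 10
f 10 11 12
f 10 12 4
f 11 1 13
f 11 13 12
f 12 13 14
f 12 14 4
f 13 1 15
f 13 15 14
f 14 15 16
f 14 16 4
f 15 1 17
f 15 17 16
f 16 17 18
f 16 18 4
f 17 1 19
f 17 19 18
f 18 19 20
f 18 20 4
f 19 1 21
f 19 21 20
f 20 21 22
f 20 22 4
f 21 1 23
f 21 23 22
f 22 23 24
f 22 24 4
f 23 1 2
f 23 2 24
f 24 2 3
f 24 3 4
f 26 25 29
f 26 29 27
f 27 29 30
f 27 30 28
f 29 25 31
f 29 31 30
f 30 31 32
f 30 32 28
f 31 25 33
f 31 33 32
f 32 33 34
f 32 34 28
f 33 25 35
f 33 35 34
f 34 35 36
f 34 36 28
f 35 25 37
f 35 37 36
f 36 37 38
f 36 38 28
f 37 25 39
f 37 39 38
f 38 39 40
f 38 40 28
f 39 25 41
f 39 41 40
f 40 41 42
f 40 42 28
f 41 25 43
f 41 43 42
f 42 43 44
f 42 44 28
f 43 25 45
f 43 45 44
f 44 45 46
f 44 46 28
f 45 25 47
f 45 47 46
f 46 47 48
f 46 48 28
f 47 25 49
f 47 49 48
f 48 49 50
f 48 50 28
f 49 25 51
f 49 51 50
f 50 51 52
f 50 52 28
f 51 25 53
f 51 53 52
f 52 53 54
f 52 54 28
f 53 25 55
f 53 55 54
f 54 55 56
f 54 56 28
f 55 25 57
f 55 57 56
f 56 57 58
f 56 58 28
f 57 25 26
f 57 26 58
f 58 26 27
f 58 27 28



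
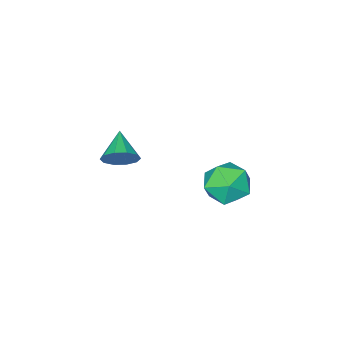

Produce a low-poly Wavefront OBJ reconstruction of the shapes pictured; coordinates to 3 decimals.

v 4.08 -0.755 -1.694
v 4.488 -0.607 -0.987
v 3.3 -1.805 -1.026
v 4.073 -0.305 -0.997
v 3.661 -0.175 -1.273
v 3.409 -0.266 -1.71
v 3.414 -0.544 -2.142
v 3.672 -0.902 -2.402
v 4.087 -1.204 -2.392
v 4.499 -1.334 -2.116
v 4.751 -1.243 -1.679
v 4.747 -0.965 -1.247
v 1.799 4.276 -0.211
v 2.859 4.559 -0.408
v 1.841 3.141 -1.612
v 2.901 3.424 -1.809
v 2.641 2.837 -0.898
v 2.615 3.538 -0.032
v 2.085 4.162 -1.988
v 2.059 4.863 -1.122
v 3.035 4.488 -1.506
v 3.379 3.67 -0.833
v 1.321 4.03 -1.187
v 1.665 3.212 -0.514
f 2 1 4
f 2 4 3
f 4 1 5
f 4 5 3
f 5 1 6
f 5 6 3
f 6 1 7
f 6 7 3
f 7 1 8
f 7 8 3
f 8 1 9
f 8 9 3
f 9 1 10
f 9 10 3
f 10 1 11
f 10 11 3
f 11 1 12
f 11 12 3
f 12 1 2
f 12 2 3
f 13 24 18
f 13 18 14
f 13 14 20
f 13 20 23
f 13 23 24
f 14 18 22
f 18 24 17
f 24 23 15
f 23 20 19
f 20 14 21
f 16 22 17
f 16 17 15
f 16 15 19
f 16 19 21
f 16 21 22
f 17 22 18
f 15 17 24
f 19 15 23
f 21 19 20
f 22 21 14



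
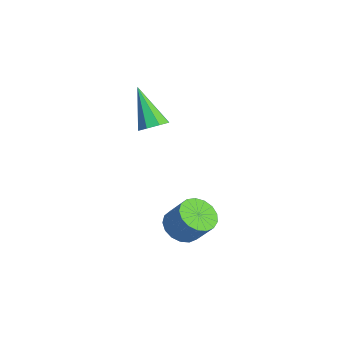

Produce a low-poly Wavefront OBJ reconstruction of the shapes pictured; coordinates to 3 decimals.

v -0.813 -2.027 -1.742
v -0.09 -2.293 -2.075
v 0.557 -1.82 -1.051
v -0.167 -1.553 -0.718
v -0.131 -1.921 -2.221
v 0.515 -1.448 -1.197
v -0.329 -1.573 -2.257
v 0.317 -1.1 -1.233
v -0.638 -1.328 -2.175
v 0.008 -0.855 -1.151
v -0.987 -1.244 -1.994
v -0.341 -0.771 -0.97
v -1.296 -1.339 -1.755
v -0.65 -0.866 -0.731
v -1.494 -1.592 -1.513
v -0.848 -1.119 -0.489
v -1.537 -1.944 -1.324
v -0.891 -1.471 -0.3
v -1.413 -2.315 -1.23
v -0.767 -1.842 -0.206
v -1.153 -2.62 -1.254
v -0.506 -2.147 -0.23
v -0.814 -2.789 -1.389
v -0.168 -2.316 -0.365
v -0.475 -2.783 -1.606
v 0.171 -2.31 -0.582
v -0.214 -2.604 -1.853
v 0.432 -2.131 -0.829
v -3.105 -2.487 2.528
v -2.574 -2.399 2.928
v -4.255 -2.813 4.132
v -2.825 -1.962 2.836
v -3.24 -1.832 2.564
v -3.576 -2.087 2.271
v -3.636 -2.576 2.129
v -3.384 -3.013 2.221
v -2.969 -3.142 2.493
v -2.633 -2.888 2.786
f 2 1 5
f 2 5 3
f 3 5 6
f 3 6 4
f 5 1 7
f 5 7 6
f 6 7 8
f 6 8 4
f 7 1 9
f 7 9 8
f 8 9 10
f 8 10 4
f 9 1 11
f 9 11 10
f 10 11 12
f 10 12 4
f 11 1 13
f 11 13 12
f 12 13 14
f 12 14 4
f 13 1 15
f 13 15 14
f 14 15 16
f 14 16 4
f 15 1 17
f 15 17 16
f 16 17 18
f 16 18 4
f 17 1 19
f 17 19 18
f 18 19 20
f 18 20 4
f 19 1 21
f 19 21 20
f 20 21 22
f 20 22 4
f 21 1 23
f 21 23 22
f 22 23 24
f 22 24 4
f 23 1 25
f 23 25 24
f 24 25 26
f 24 26 4
f 25 1 27
f 25 27 26
f 26 27 28
f 26 28 4
f 27 1 2
f 27 2 28
f 28 2 3
f 28 3 4
f 30 29 32
f 30 32 31
f 32 29 33
f 32 33 31
f 33 29 34
f 33 34 31
f 34 29 35
f 34 35 31
f 35 29 36
f 35 36 31
f 36 29 37
f 36 37 31
f 37 29 38
f 37 38 31
f 38 29 30
f 38 30 31



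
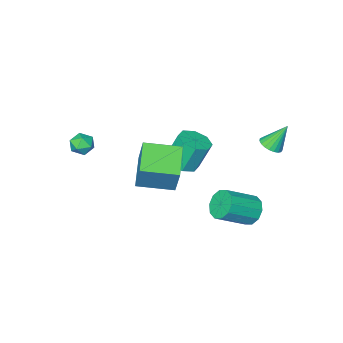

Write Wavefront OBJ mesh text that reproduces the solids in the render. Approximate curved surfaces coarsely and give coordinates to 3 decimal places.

v -3.041 1.967 -4.508
v -2.502 2.168 -5.289
v -0.76 1.753 -4.193
v -1.299 1.553 -3.412
v -2.576 2.676 -4.98
v -0.834 2.261 -3.883
v -2.828 2.913 -4.49
v -1.085 2.499 -3.394
v -3.161 2.789 -4.007
v -1.418 2.375 -2.911
v -3.448 2.351 -3.716
v -1.706 1.937 -2.62
v -3.58 1.767 -3.727
v -1.838 1.352 -2.631
v -3.506 1.259 -4.037
v -1.764 0.844 -2.94
v -3.255 1.021 -4.526
v -1.512 0.607 -3.43
v -2.922 1.145 -5.009
v -1.179 0.731 -3.913
v -2.634 1.583 -5.3
v -0.892 1.169 -4.204
v 3.209 -3.646 0.025
v 3.651 -3.254 0.514
v 3.889 -4.666 0.226
v 4.331 -4.274 0.715
v 3.604 -4.434 0.9
v 3.183 -3.804 0.775
v 4.357 -4.116 -0.035
v 3.936 -3.486 -0.16
v 4.361 -3.545 0.477
v 3.895 -3.741 1.055
v 3.645 -4.179 -0.315
v 3.179 -4.375 0.263
v -3.538 2.873 1.252
v -3.03 2.549 1.608
v -4.282 3.287 2.688
v -2.925 2.819 1.585
v -2.925 3.099 1.504
v -3.032 3.34 1.379
v -3.226 3.5 1.233
v -3.474 3.551 1.09
v -3.733 3.486 0.974
v -3.958 3.314 0.907
v -4.111 3.066 0.899
v -4.165 2.785 0.952
v -4.11 2.519 1.057
v -3.956 2.315 1.196
v -3.73 2.207 1.344
v -3.471 2.214 1.476
v -3.223 2.335 1.569
v 0.049 -0.43 -0.565
v 0.287 0.323 1.251
v 1.297 1.032 -1.334
v 1.534 1.784 0.482
v 1.706 -1.684 -0.262
v 1.943 -0.932 1.554
v 2.953 -0.223 -1.031
v 3.191 0.53 0.785
v -2.947 -4.181 -4.381
v -2.168 -4.746 -3.986
v -2.813 -4.363 -2.165
v -3.593 -3.799 -2.559
v -1.973 -3.979 -4.078
v -2.618 -3.597 -2.256
v -2.349 -3.331 -4.347
v -2.994 -2.949 -2.525
v -3.075 -3.181 -4.636
v -3.72 -2.799 -2.814
v -3.727 -3.617 -4.775
v -4.372 -3.234 -2.954
v -3.922 -4.383 -4.684
v -4.567 -4.001 -2.862
v -3.546 -5.031 -4.415
v -4.191 -4.649 -2.593
v -2.82 -5.181 -4.126
v -3.465 -4.799 -2.304
f 2 1 5
f 2 5 3
f 3 5 6
f 3 6 4
f 5 1 7
f 5 7 6
f 6 7 8
f 6 8 4
f 7 1 9
f 7 9 8
f 8 9 10
f 8 10 4
f 9 1 11
f 9 11 10
f 10 11 12
f 10 12 4
f 11 1 13
f 11 13 12
f 12 13 14
f 12 14 4
f 13 1 15
f 13 15 14
f 14 15 16
f 14 16 4
f 15 1 17
f 15 17 16
f 16 17 18
f 16 18 4
f 17 1 19
f 17 19 18
f 18 19 20
f 18 20 4
f 19 1 21
f 19 21 20
f 20 21 22
f 20 22 4
f 21 1 2
f 21 2 22
f 22 2 3
f 22 3 4
f 23 34 28
f 23 28 24
f 23 24 30
f 23 30 33
f 23 33 34
f 24 28 32
f 28 34 27
f 34 33 25
f 33 30 29
f 30 24 31
f 26 32 27
f 26 27 25
f 26 25 29
f 26 29 31
f 26 31 32
f 27 32 28
f 25 27 34
f 29 25 33
f 31 29 30
f 32 31 24
f 36 35 38
f 36 38 37
f 38 35 39
f 38 39 37
f 39 35 40
f 39 40 37
f 40 35 41
f 40 41 37
f 41 35 42
f 41 42 37
f 42 35 43
f 42 43 37
f 43 35 44
f 43 44 37
f 44 35 45
f 44 45 37
f 45 35 46
f 45 46 37
f 46 35 47
f 46 47 37
f 47 35 48
f 47 48 37
f 48 35 49
f 48 49 37
f 49 35 50
f 49 50 37
f 50 35 51
f 50 51 37
f 51 35 36
f 51 36 37
f 53 55 52
f 56 53 52
f 52 55 54
f 54 56 52
f 53 59 55
f 57 53 56
f 57 59 53
f 55 59 54
f 58 56 54
f 54 59 58
f 58 57 56
f 59 57 58
f 61 60 64
f 61 64 62
f 62 64 65
f 62 65 63
f 64 60 66
f 64 66 65
f 65 66 67
f 65 67 63
f 66 60 68
f 66 68 67
f 67 68 69
f 67 69 63
f 68 60 70
f 68 70 69
f 69 70 71
f 69 71 63
f 70 60 72
f 70 72 71
f 71 72 73
f 71 73 63
f 72 60 74
f 72 74 73
f 73 74 75
f 73 75 63
f 74 60 76
f 74 76 75
f 75 76 77
f 75 77 63
f 76 60 61
f 76 61 77
f 77 61 62
f 77 62 63



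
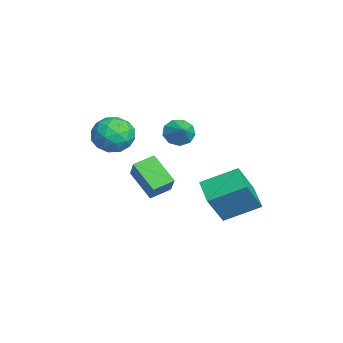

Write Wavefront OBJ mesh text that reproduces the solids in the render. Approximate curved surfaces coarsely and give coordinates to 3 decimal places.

v 0.259 -2.954 1.121
v 0.859 -3.245 0.15
v -1.379 -3.295 0.21
v -0.779 -3.586 -0.761
v -0.738 -4.283 0.188
v 0.275 -4.072 0.751
v -0.795 -2.468 -0.391
v 0.218 -2.257 0.172
v 0.208 -2.944 -0.784
v 0.243 -4.066 -0.427
v -0.763 -2.474 0.787
v -0.728 -3.596 1.144
v 0.703 -3.069 0.715
v -1.223 -3.471 -0.355
v -1.199 -3.88 0.202
v -0.846 -4.051 -0.368
v 0.36 -3.556 1.068
v 0.712 -3.726 0.498
v -0.227 -4.337 0.52
v -1.232 -2.814 -0.138
v -0.88 -2.984 -0.708
v 0.326 -2.489 0.728
v 0.679 -2.66 0.158
v -0.293 -2.203 -0.16
v 0.673 -3.064 -0.404
v -0.29 -3.264 -0.94
v -0.299 -2.607 -0.722
v 0.296 -2.483 -0.391
v 0.694 -3.723 -0.194
v -0.27 -3.924 -0.73
v -0.245 -4.333 -0.172
v 0.35 -4.209 0.159
v 0.311 -3.546 -0.743
v -0.25 -2.616 1.09
v -1.214 -2.817 0.554
v -0.87 -2.331 0.201
v -0.275 -2.207 0.532
v -0.23 -3.276 1.3
v -1.193 -3.476 0.764
v -0.816 -4.057 0.751
v -0.221 -3.933 1.082
v -0.831 -2.994 1.103
v 0.112 1.727 -4.56
v 0.134 3.633 -3.655
v 1.617 1.959 -5.085
v 1.638 3.865 -4.18
v 0.882 0.855 -2.74
v 0.903 2.761 -1.835
v 2.386 1.087 -3.265
v 2.408 2.993 -2.36
v -0.055 -1.487 -4.251
v -1.267 -2.389 -3.066
v -0.515 -0.421 -3.909
v -1.727 -1.323 -2.724
v 1.027 -1.397 -3.076
v -0.185 -2.299 -1.891
v 0.567 -0.331 -2.734
v -0.645 -1.233 -1.549
v 0.411 -0.106 0.518
v 0.861 -0.105 -0.179
v 1.409 0.066 1.162
v 0.691 0.423 -0.057
v 0.39 0.703 0.334
v 0.099 0.604 0.812
v -0.046 0.173 1.152
v 0.023 -0.389 1.195
v 0.274 -0.818 0.922
v 0.589 -0.915 0.46
v 0.821 -0.633 0.025
f 1 38 17
f 38 12 41
f 17 41 6
f 38 41 17
f 1 17 13
f 17 6 18
f 13 18 2
f 17 18 13
f 1 13 22
f 13 2 23
f 22 23 8
f 13 23 22
f 1 22 34
f 22 8 37
f 34 37 11
f 22 37 34
f 1 34 38
f 34 11 42
f 38 42 12
f 34 42 38
f 2 18 29
f 18 6 32
f 29 32 10
f 18 32 29
f 6 41 19
f 41 12 40
f 19 40 5
f 41 40 19
f 12 42 39
f 42 11 35
f 39 35 3
f 42 35 39
f 11 37 36
f 37 8 24
f 36 24 7
f 37 24 36
f 8 23 28
f 23 2 25
f 28 25 9
f 23 25 28
f 4 30 16
f 30 10 31
f 16 31 5
f 30 31 16
f 4 16 14
f 16 5 15
f 14 15 3
f 16 15 14
f 4 14 21
f 14 3 20
f 21 20 7
f 14 20 21
f 4 21 26
f 21 7 27
f 26 27 9
f 21 27 26
f 4 26 30
f 26 9 33
f 30 33 10
f 26 33 30
f 5 31 19
f 31 10 32
f 19 32 6
f 31 32 19
f 3 15 39
f 15 5 40
f 39 40 12
f 15 40 39
f 7 20 36
f 20 3 35
f 36 35 11
f 20 35 36
f 9 27 28
f 27 7 24
f 28 24 8
f 27 24 28
f 10 33 29
f 33 9 25
f 29 25 2
f 33 25 29
f 44 46 43
f 47 44 43
f 43 46 45
f 45 47 43
f 44 50 46
f 48 44 47
f 48 50 44
f 46 50 45
f 49 47 45
f 45 50 49
f 49 48 47
f 50 48 49
f 52 54 51
f 55 52 51
f 51 54 53
f 53 55 51
f 52 58 54
f 56 52 55
f 56 58 52
f 54 58 53
f 57 55 53
f 53 58 57
f 57 56 55
f 58 56 57
f 60 59 62
f 60 62 61
f 62 59 63
f 62 63 61
f 63 59 64
f 63 64 61
f 64 59 65
f 64 65 61
f 65 59 66
f 65 66 61
f 66 59 67
f 66 67 61
f 67 59 68
f 67 68 61
f 68 59 69
f 68 69 61
f 69 59 60
f 69 60 61



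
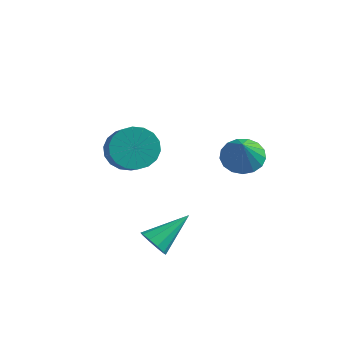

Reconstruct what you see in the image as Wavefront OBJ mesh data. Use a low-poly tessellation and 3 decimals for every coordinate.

v -3.027 0.266 1.659
v -2.64 -0.243 0.853
v -1.585 -1.596 2.214
v -1.973 -1.086 3.021
v -2.324 0.081 0.93
v -1.269 -1.272 2.291
v -2.148 0.441 1.152
v -1.093 -0.912 2.513
v -2.147 0.767 1.474
v -1.092 -0.586 2.835
v -2.319 0.994 1.833
v -1.264 -0.359 3.195
v -2.632 1.076 2.158
v -1.577 -0.276 3.519
v -3.023 0.999 2.384
v -1.968 -0.354 3.745
v -3.415 0.776 2.466
v -2.36 -0.577 3.827
v -3.731 0.452 2.389
v -2.676 -0.901 3.75
v -3.907 0.092 2.167
v -2.852 -1.261 3.528
v -3.908 -0.234 1.845
v -2.853 -1.587 3.206
v -3.736 -0.461 1.485
v -2.681 -1.814 2.847
v -3.423 -0.544 1.161
v -2.368 -1.896 2.522
v -3.032 -0.466 0.935
v -1.977 -1.819 2.296
v 0.505 3.528 0.32
v 1.426 3.458 0.058
v 0.835 2.772 1.68
v 1.406 3.857 0.284
v 1.18 4.181 0.519
v 0.799 4.355 0.709
v 0.351 4.34 0.809
v -0.062 4.139 0.797
v -0.345 3.797 0.676
v -0.433 3.395 0.474
v -0.307 3.022 0.236
v 0.006 2.766 0.018
v 0.433 2.684 -0.131
v 0.876 2.795 -0.177
v 1.234 3.075 -0.109
v -0.711 -1.958 -1.735
v -0.376 -1.75 -2.337
v 0.091 -0.442 -0.765
v -0.773 -1.548 -2.324
v -1.146 -1.503 -2.086
v -1.353 -1.632 -1.713
v -1.315 -1.885 -1.349
v -1.046 -2.166 -1.133
v -0.649 -2.367 -1.146
v -0.276 -2.412 -1.384
v -0.069 -2.284 -1.757
v -0.107 -2.03 -2.121
f 2 1 5
f 2 5 3
f 3 5 6
f 3 6 4
f 5 1 7
f 5 7 6
f 6 7 8
f 6 8 4
f 7 1 9
f 7 9 8
f 8 9 10
f 8 10 4
f 9 1 11
f 9 11 10
f 10 11 12
f 10 12 4
f 11 1 13
f 11 13 12
f 12 13 14
f 12 14 4
f 13 1 15
f 13 15 14
f 14 15 16
f 14 16 4
f 15 1 17
f 15 17 16
f 16 17 18
f 16 18 4
f 17 1 19
f 17 19 18
f 18 19 20
f 18 20 4
f 19 1 21
f 19 21 20
f 20 21 22
f 20 22 4
f 21 1 23
f 21 23 22
f 22 23 24
f 22 24 4
f 23 1 25
f 23 25 24
f 24 25 26
f 24 26 4
f 25 1 27
f 25 27 26
f 26 27 28
f 26 28 4
f 27 1 29
f 27 29 28
f 28 29 30
f 28 30 4
f 29 1 2
f 29 2 30
f 30 2 3
f 30 3 4
f 32 31 34
f 32 34 33
f 34 31 35
f 34 35 33
f 35 31 36
f 35 36 33
f 36 31 37
f 36 37 33
f 37 31 38
f 37 38 33
f 38 31 39
f 38 39 33
f 39 31 40
f 39 40 33
f 40 31 41
f 40 41 33
f 41 31 42
f 41 42 33
f 42 31 43
f 42 43 33
f 43 31 44
f 43 44 33
f 44 31 45
f 44 45 33
f 45 31 32
f 45 32 33
f 47 46 49
f 47 49 48
f 49 46 50
f 49 50 48
f 50 46 51
f 50 51 48
f 51 46 52
f 51 52 48
f 52 46 53
f 52 53 48
f 53 46 54
f 53 54 48
f 54 46 55
f 54 55 48
f 55 46 56
f 55 56 48
f 56 46 57
f 56 57 48
f 57 46 47
f 57 47 48



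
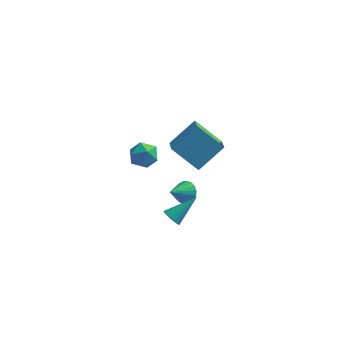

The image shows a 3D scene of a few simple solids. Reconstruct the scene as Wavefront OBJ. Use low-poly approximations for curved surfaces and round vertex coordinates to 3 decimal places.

v 2.442 -3.128 -2.734
v 2.936 -3.372 -3.038
v 3.678 -2.032 -1.606
v 2.887 -3.175 -3.177
v 2.771 -2.97 -3.247
v 2.604 -2.79 -3.24
v 2.412 -2.661 -3.155
v 2.226 -2.603 -3.007
v 2.072 -2.625 -2.816
v 1.974 -2.723 -2.613
v 1.947 -2.883 -2.429
v 1.996 -3.081 -2.291
v 2.113 -3.285 -2.22
v 2.28 -3.466 -2.227
v 2.471 -3.595 -2.312
v 2.658 -3.653 -2.461
v 2.812 -3.631 -2.651
v 2.91 -3.532 -2.854
v -0.491 -0.372 0.458
v 0.267 0.213 0.456
v 0.453 -1.593 0.344
v 1.211 -1.008 0.342
v 0.688 -1.112 1.137
v 0.105 -0.357 1.207
v 0.615 -1.023 -0.407
v 0.032 -0.268 -0.337
v 0.95 -0.189 -0.079
v 0.995 -0.244 0.876
v -0.275 -1.136 -0.076
v -0.23 -1.191 0.879
v 2.647 0.067 -3.456
v 3.327 -0.295 -3.243
v 1.893 -0.867 -2.644
v 3.295 -0.064 -3.006
v 3.151 0.19 -2.848
v 2.92 0.423 -2.794
v 2.641 0.595 -2.855
v 2.364 0.675 -3.02
v 2.135 0.65 -3.26
v 1.995 0.525 -3.535
v 1.968 0.32 -3.796
v 2.058 0.072 -3.998
v 2.25 -0.177 -4.106
v 2.51 -0.384 -4.102
v 2.794 -0.513 -3.987
v 3.053 -0.541 -3.78
v 3.241 -0.464 -3.517
v 2.114 -1.989 3.014
v 2.542 -3.618 4.074
v 3.323 -0.882 4.228
v 3.751 -2.511 5.288
v 3.689 -2.369 1.792
v 4.117 -3.998 2.852
v 4.898 -1.262 3.006
v 5.326 -2.891 4.066
f 2 1 4
f 2 4 3
f 4 1 5
f 4 5 3
f 5 1 6
f 5 6 3
f 6 1 7
f 6 7 3
f 7 1 8
f 7 8 3
f 8 1 9
f 8 9 3
f 9 1 10
f 9 10 3
f 10 1 11
f 10 11 3
f 11 1 12
f 11 12 3
f 12 1 13
f 12 13 3
f 13 1 14
f 13 14 3
f 14 1 15
f 14 15 3
f 15 1 16
f 15 16 3
f 16 1 17
f 16 17 3
f 17 1 18
f 17 18 3
f 18 1 2
f 18 2 3
f 19 30 24
f 19 24 20
f 19 20 26
f 19 26 29
f 19 29 30
f 20 24 28
f 24 30 23
f 30 29 21
f 29 26 25
f 26 20 27
f 22 28 23
f 22 23 21
f 22 21 25
f 22 25 27
f 22 27 28
f 23 28 24
f 21 23 30
f 25 21 29
f 27 25 26
f 28 27 20
f 32 31 34
f 32 34 33
f 34 31 35
f 34 35 33
f 35 31 36
f 35 36 33
f 36 31 37
f 36 37 33
f 37 31 38
f 37 38 33
f 38 31 39
f 38 39 33
f 39 31 40
f 39 40 33
f 40 31 41
f 40 41 33
f 41 31 42
f 41 42 33
f 42 31 43
f 42 43 33
f 43 31 44
f 43 44 33
f 44 31 45
f 44 45 33
f 45 31 46
f 45 46 33
f 46 31 47
f 46 47 33
f 47 31 32
f 47 32 33
f 49 51 48
f 52 49 48
f 48 51 50
f 50 52 48
f 49 55 51
f 53 49 52
f 53 55 49
f 51 55 50
f 54 52 50
f 50 55 54
f 54 53 52
f 55 53 54



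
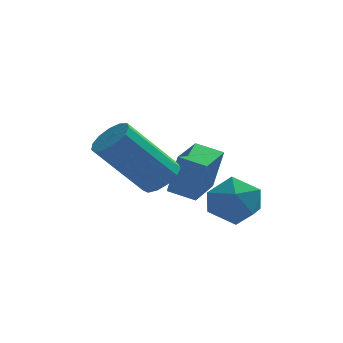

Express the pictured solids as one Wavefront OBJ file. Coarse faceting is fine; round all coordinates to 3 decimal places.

v -3.273 -0.161 -1.722
v -2.777 -0.279 -1.319
v -4.111 -0.477 0.265
v -4.607 -0.359 -0.138
v -2.828 0.084 -1.316
v -4.162 -0.114 0.267
v -3.02 0.369 -1.443
v -4.354 0.171 0.141
v -3.293 0.485 -1.658
v -4.627 0.288 -0.074
v -3.559 0.397 -1.893
v -4.893 0.199 -0.309
v -3.735 0.131 -2.074
v -5.068 -0.067 -0.49
v -3.764 -0.227 -2.143
v -5.097 -0.425 -0.56
v -3.637 -0.565 -2.079
v -4.971 -0.763 -0.495
v -3.394 -0.774 -1.901
v -4.728 -0.972 -0.317
v -3.114 -0.789 -1.666
v -4.447 -0.987 -0.082
v -2.883 -0.604 -1.449
v -4.217 -0.802 0.135
v -3.109 0.643 -2.572
v -2.826 0.455 -1.224
v -2.591 1.736 -2.528
v -2.308 1.548 -1.18
v -2.352 0.292 -2.78
v -2.069 0.104 -1.432
v -1.834 1.385 -2.736
v -1.551 1.197 -1.388
v -1.84 0.455 -2.381
v -1.366 0.436 -3.113
v -1.374 -0.836 -2.047
v -0.9 -0.855 -2.779
v -0.681 -0.313 -2.131
v -0.969 0.485 -2.338
v -1.771 -0.885 -2.822
v -2.059 -0.087 -3.029
v -1.323 -0.392 -3.386
v -0.65 -0.038 -2.959
v -2.09 -0.362 -2.201
v -1.417 -0.008 -1.774
f 2 1 5
f 2 5 3
f 3 5 6
f 3 6 4
f 5 1 7
f 5 7 6
f 6 7 8
f 6 8 4
f 7 1 9
f 7 9 8
f 8 9 10
f 8 10 4
f 9 1 11
f 9 11 10
f 10 11 12
f 10 12 4
f 11 1 13
f 11 13 12
f 12 13 14
f 12 14 4
f 13 1 15
f 13 15 14
f 14 15 16
f 14 16 4
f 15 1 17
f 15 17 16
f 16 17 18
f 16 18 4
f 17 1 19
f 17 19 18
f 18 19 20
f 18 20 4
f 19 1 21
f 19 21 20
f 20 21 22
f 20 22 4
f 21 1 23
f 21 23 22
f 22 23 24
f 22 24 4
f 23 1 2
f 23 2 24
f 24 2 3
f 24 3 4
f 26 28 25
f 29 26 25
f 25 28 27
f 27 29 25
f 26 32 28
f 30 26 29
f 30 32 26
f 28 32 27
f 31 29 27
f 27 32 31
f 31 30 29
f 32 30 31
f 33 44 38
f 33 38 34
f 33 34 40
f 33 40 43
f 33 43 44
f 34 38 42
f 38 44 37
f 44 43 35
f 43 40 39
f 40 34 41
f 36 42 37
f 36 37 35
f 36 35 39
f 36 39 41
f 36 41 42
f 37 42 38
f 35 37 44
f 39 35 43
f 41 39 40
f 42 41 34



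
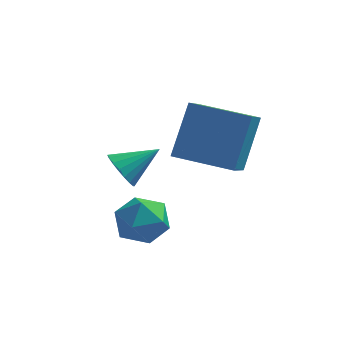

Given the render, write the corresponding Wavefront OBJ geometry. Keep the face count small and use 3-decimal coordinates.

v -2.176 2.815 0.2
v -2.261 1.443 1.095
v -1.839 3.855 1.826
v -1.923 2.484 2.721
v -0.317 2.556 -0.021
v -0.401 1.185 0.874
v 0.021 3.597 1.605
v -0.064 2.225 2.5
v -3.118 0.493 -0.122
v -2.659 0.68 -0.865
v -2.921 -0.92 -0.355
v -2.462 -0.733 -1.098
v -2.117 -0.535 -0.298
v -2.239 0.339 -0.154
v -3.341 -0.579 -1.066
v -3.463 0.295 -0.922
v -2.796 0.018 -1.449
v -2.04 0.045 -0.974
v -3.54 -0.285 -0.246
v -2.784 -0.258 0.229
v -3.8 1.854 0.019
v -3.375 1.694 -0.5
v -2.76 2.406 0.701
v -3.473 1.975 -0.577
v -3.637 2.231 -0.535
v -3.832 2.413 -0.384
v -4.022 2.485 -0.153
v -4.167 2.431 0.113
v -4.24 2.263 0.359
v -4.225 2.014 0.539
v -4.126 1.734 0.615
v -3.963 1.477 0.574
v -3.767 1.295 0.422
v -3.578 1.224 0.191
v -3.433 1.278 -0.074
v -3.36 1.445 -0.321
f 2 4 1
f 5 2 1
f 1 4 3
f 3 5 1
f 2 8 4
f 6 2 5
f 6 8 2
f 4 8 3
f 7 5 3
f 3 8 7
f 7 6 5
f 8 6 7
f 9 20 14
f 9 14 10
f 9 10 16
f 9 16 19
f 9 19 20
f 10 14 18
f 14 20 13
f 20 19 11
f 19 16 15
f 16 10 17
f 12 18 13
f 12 13 11
f 12 11 15
f 12 15 17
f 12 17 18
f 13 18 14
f 11 13 20
f 15 11 19
f 17 15 16
f 18 17 10
f 22 21 24
f 22 24 23
f 24 21 25
f 24 25 23
f 25 21 26
f 25 26 23
f 26 21 27
f 26 27 23
f 27 21 28
f 27 28 23
f 28 21 29
f 28 29 23
f 29 21 30
f 29 30 23
f 30 21 31
f 30 31 23
f 31 21 32
f 31 32 23
f 32 21 33
f 32 33 23
f 33 21 34
f 33 34 23
f 34 21 35
f 34 35 23
f 35 21 36
f 35 36 23
f 36 21 22
f 36 22 23



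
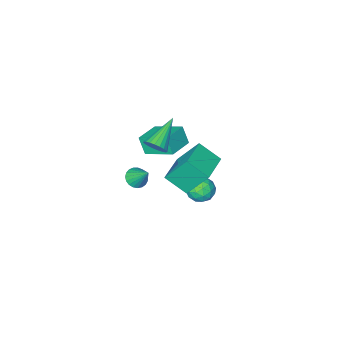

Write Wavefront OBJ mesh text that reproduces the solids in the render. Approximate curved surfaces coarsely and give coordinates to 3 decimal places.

v 1.858 4.305 1.662
v 2.465 3.349 2.468
v 3.272 5.28 1.752
v 3.88 4.324 2.558
v 2.54 3.456 0.142
v 3.148 2.5 0.948
v 3.955 4.431 0.232
v 4.562 3.475 1.038
v 2.446 -2.117 -4.454
v 3.049 -1.933 -4.564
v 2.354 -1.163 -3.366
v 2.911 -1.768 -4.721
v 2.693 -1.663 -4.831
v 2.432 -1.637 -4.877
v 2.174 -1.693 -4.849
v 1.962 -1.823 -4.753
v 1.835 -2.004 -4.605
v 1.813 -2.204 -4.431
v 1.9 -2.39 -4.261
v 2.082 -2.528 -4.125
v 2.327 -2.595 -4.045
v 2.592 -2.579 -4.036
v 2.833 -2.484 -4.099
v 3.006 -2.325 -4.224
v 3.083 -2.13 -4.388
v 1.862 3.35 -1.064
v 2.604 3.324 -1.33
v 1.496 2.576 -2.01
v 2.238 2.55 -2.276
v 2.052 2.204 -1.592
v 2.278 2.682 -1.008
v 1.822 3.218 -2.332
v 2.048 3.696 -1.748
v 2.579 3.243 -2.114
v 2.722 2.616 -1.656
v 1.378 3.284 -1.684
v 1.521 2.657 -1.226
v 2.265 3.405 -1.114
v 1.835 2.495 -2.226
v 1.726 2.291 -1.824
v 2.162 2.277 -1.981
v 2.074 3.028 -0.924
v 2.51 3.013 -1.081
v 2.186 2.354 -1.235
v 1.59 2.887 -2.259
v 2.026 2.872 -2.416
v 1.938 3.623 -1.359
v 2.374 3.609 -1.516
v 1.914 3.546 -2.105
v 2.686 3.342 -1.731
v 2.472 2.887 -2.287
v 2.227 3.279 -2.32
v 2.359 3.561 -1.977
v 2.77 2.974 -1.462
v 2.555 2.519 -2.018
v 2.446 2.315 -1.616
v 2.579 2.597 -1.273
v 2.756 2.926 -1.923
v 1.545 3.381 -1.322
v 1.33 2.926 -1.878
v 1.521 3.303 -2.067
v 1.654 3.585 -1.724
v 1.628 3.013 -1.053
v 1.414 2.558 -1.609
v 1.741 2.339 -1.363
v 1.873 2.621 -1.02
v 1.344 2.974 -1.417
v 0.629 -2.529 -2.784
v 0.697 -2.995 -1.779
v -0.049 -1.014 -2.036
v 0.019 -1.48 -1.031
v 1.981 -2 -2.629
v 2.049 -2.466 -1.624
v 1.303 -0.485 -1.881
v 1.371 -0.951 -0.876
v 3.451 1.082 1.007
v 3.682 1.383 1.535
v 1.949 0.438 2.033
v 3.526 1.574 1.425
v 3.356 1.68 1.243
v 3.203 1.683 1.02
v 3.093 1.581 0.795
v 3.045 1.393 0.607
v 3.067 1.152 0.488
v 3.156 0.898 0.458
v 3.295 0.676 0.524
v 3.462 0.525 0.673
v 3.627 0.469 0.88
v 3.762 0.52 1.109
v 3.842 0.668 1.32
v 3.856 0.887 1.477
v 3.799 1.14 1.553
f 2 4 1
f 5 2 1
f 1 4 3
f 3 5 1
f 2 8 4
f 6 2 5
f 6 8 2
f 4 8 3
f 7 5 3
f 3 8 7
f 7 6 5
f 8 6 7
f 10 9 12
f 10 12 11
f 12 9 13
f 12 13 11
f 13 9 14
f 13 14 11
f 14 9 15
f 14 15 11
f 15 9 16
f 15 16 11
f 16 9 17
f 16 17 11
f 17 9 18
f 17 18 11
f 18 9 19
f 18 19 11
f 19 9 20
f 19 20 11
f 20 9 21
f 20 21 11
f 21 9 22
f 21 22 11
f 22 9 23
f 22 23 11
f 23 9 24
f 23 24 11
f 24 9 25
f 24 25 11
f 25 9 10
f 25 10 11
f 26 63 42
f 63 37 66
f 42 66 31
f 63 66 42
f 26 42 38
f 42 31 43
f 38 43 27
f 42 43 38
f 26 38 47
f 38 27 48
f 47 48 33
f 38 48 47
f 26 47 59
f 47 33 62
f 59 62 36
f 47 62 59
f 26 59 63
f 59 36 67
f 63 67 37
f 59 67 63
f 27 43 54
f 43 31 57
f 54 57 35
f 43 57 54
f 31 66 44
f 66 37 65
f 44 65 30
f 66 65 44
f 37 67 64
f 67 36 60
f 64 60 28
f 67 60 64
f 36 62 61
f 62 33 49
f 61 49 32
f 62 49 61
f 33 48 53
f 48 27 50
f 53 50 34
f 48 50 53
f 29 55 41
f 55 35 56
f 41 56 30
f 55 56 41
f 29 41 39
f 41 30 40
f 39 40 28
f 41 40 39
f 29 39 46
f 39 28 45
f 46 45 32
f 39 45 46
f 29 46 51
f 46 32 52
f 51 52 34
f 46 52 51
f 29 51 55
f 51 34 58
f 55 58 35
f 51 58 55
f 30 56 44
f 56 35 57
f 44 57 31
f 56 57 44
f 28 40 64
f 40 30 65
f 64 65 37
f 40 65 64
f 32 45 61
f 45 28 60
f 61 60 36
f 45 60 61
f 34 52 53
f 52 32 49
f 53 49 33
f 52 49 53
f 35 58 54
f 58 34 50
f 54 50 27
f 58 50 54
f 69 71 68
f 72 69 68
f 68 71 70
f 70 72 68
f 69 75 71
f 73 69 72
f 73 75 69
f 71 75 70
f 74 72 70
f 70 75 74
f 74 73 72
f 75 73 74
f 77 76 79
f 77 79 78
f 79 76 80
f 79 80 78
f 80 76 81
f 80 81 78
f 81 76 82
f 81 82 78
f 82 76 83
f 82 83 78
f 83 76 84
f 83 84 78
f 84 76 85
f 84 85 78
f 85 76 86
f 85 86 78
f 86 76 87
f 86 87 78
f 87 76 88
f 87 88 78
f 88 76 89
f 88 89 78
f 89 76 90
f 89 90 78
f 90 76 91
f 90 91 78
f 91 76 92
f 91 92 78
f 92 76 77
f 92 77 78

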